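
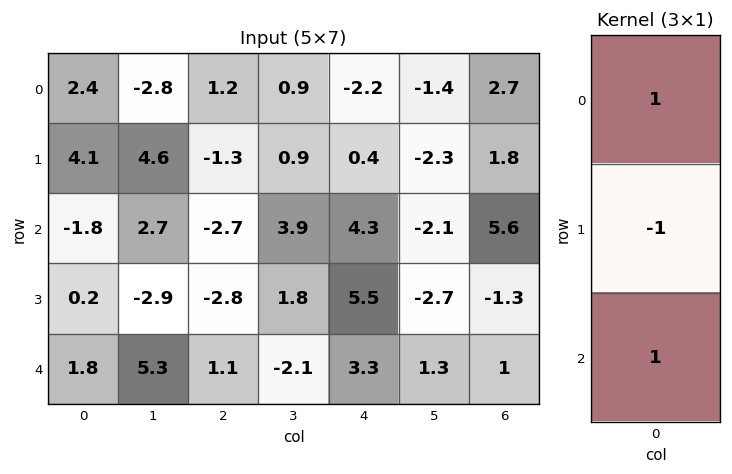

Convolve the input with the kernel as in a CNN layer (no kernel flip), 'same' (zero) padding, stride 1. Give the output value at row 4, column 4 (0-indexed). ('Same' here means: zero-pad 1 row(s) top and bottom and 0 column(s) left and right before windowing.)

The receptive field on the zero-padded input at this output position is [5.5 / 3.3 / 0]. Elementwise product with the kernel and sum: 5.5·1 + 3.3·-1 + 0·1.

2.2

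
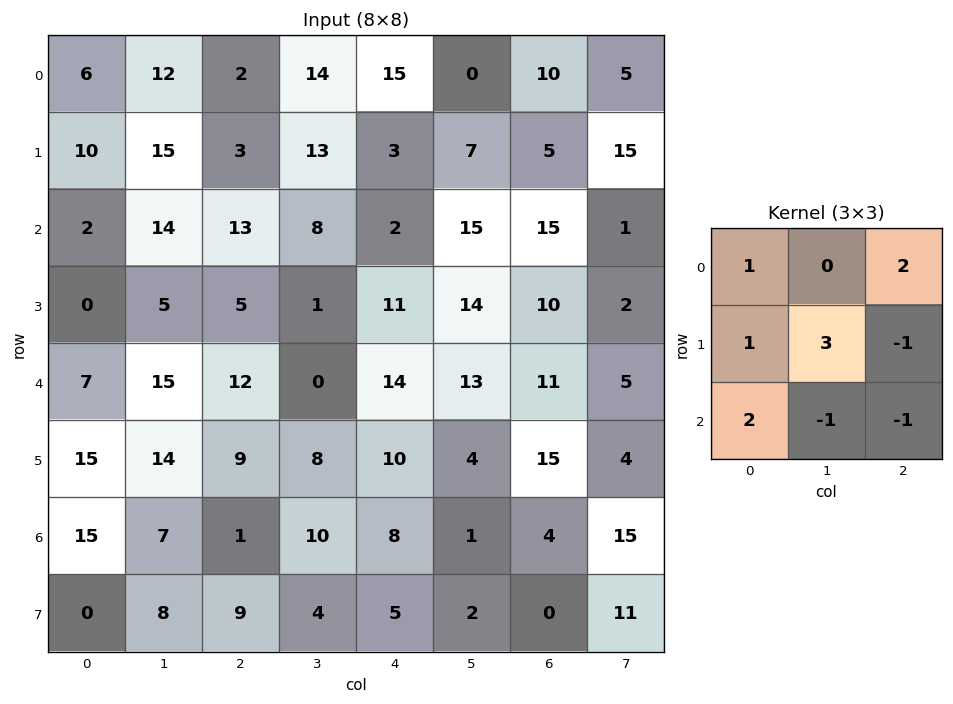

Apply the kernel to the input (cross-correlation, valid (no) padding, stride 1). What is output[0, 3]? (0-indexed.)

The receptive field on the input at this output position is [14 15 0 / 13 3 7 / 8 2 15]. Elementwise product with the kernel and sum: 14·1 + 0·2 + 13·1 + 3·3 + 7·-1 + 8·2 + 2·-1 + 15·-1.

28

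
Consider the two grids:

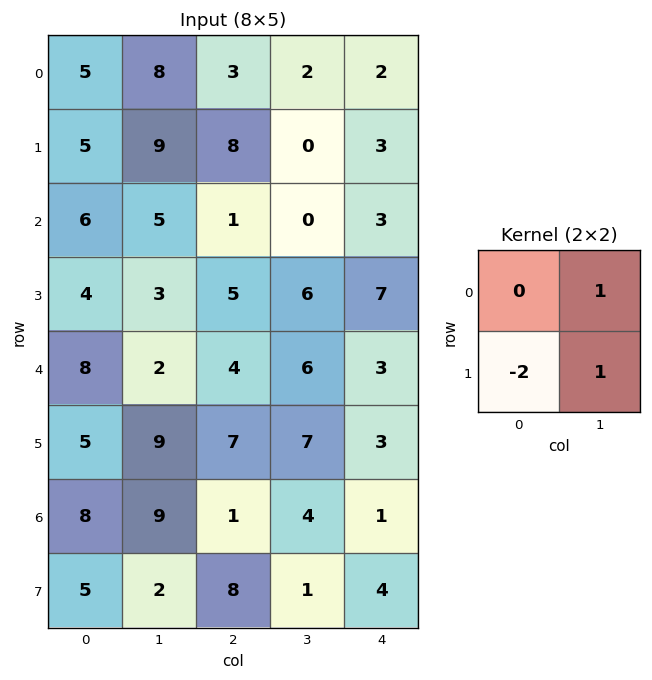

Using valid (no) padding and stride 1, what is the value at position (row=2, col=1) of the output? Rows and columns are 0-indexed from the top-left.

The receptive field on the input at this output position is [5 1 / 3 5]. Elementwise product with the kernel and sum: 1·1 + 3·-2 + 5·1.

0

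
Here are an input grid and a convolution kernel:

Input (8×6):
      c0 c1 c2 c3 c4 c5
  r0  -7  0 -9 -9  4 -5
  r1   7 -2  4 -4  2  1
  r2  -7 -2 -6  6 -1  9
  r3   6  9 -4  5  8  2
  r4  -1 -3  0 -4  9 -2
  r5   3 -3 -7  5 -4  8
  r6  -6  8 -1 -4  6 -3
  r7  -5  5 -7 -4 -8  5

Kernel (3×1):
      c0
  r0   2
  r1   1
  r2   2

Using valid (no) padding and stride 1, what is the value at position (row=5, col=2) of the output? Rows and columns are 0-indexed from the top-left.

The receptive field on the input at this output position is [-7 / -1 / -7]. Elementwise product with the kernel and sum: -7·2 + -1·1 + -7·2.

-29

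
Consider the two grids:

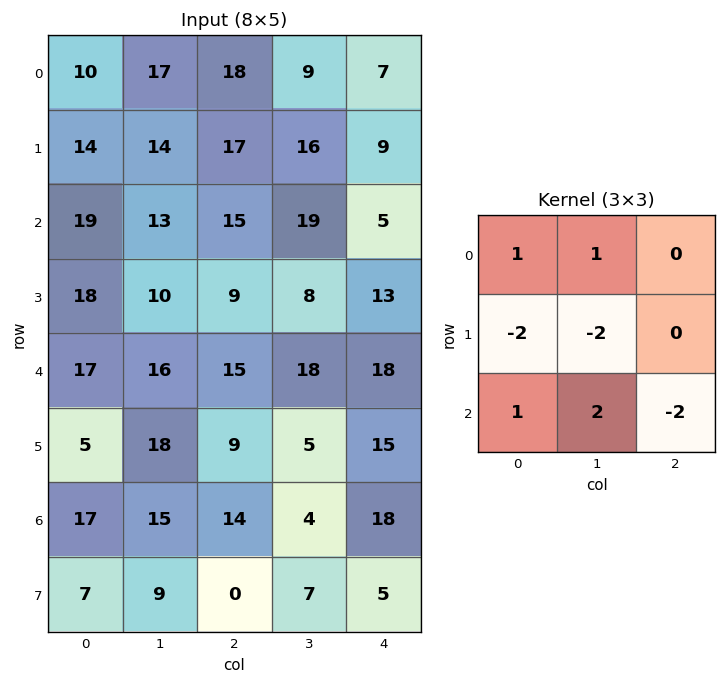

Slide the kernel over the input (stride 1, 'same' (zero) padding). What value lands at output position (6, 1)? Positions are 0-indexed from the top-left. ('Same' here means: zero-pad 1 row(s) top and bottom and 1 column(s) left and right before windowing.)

The receptive field on the zero-padded input at this output position is [5 18 9 / 17 15 14 / 7 9 0]. Elementwise product with the kernel and sum: 5·1 + 18·1 + 17·-2 + 15·-2 + 7·1 + 9·2 + 0·-2.

-16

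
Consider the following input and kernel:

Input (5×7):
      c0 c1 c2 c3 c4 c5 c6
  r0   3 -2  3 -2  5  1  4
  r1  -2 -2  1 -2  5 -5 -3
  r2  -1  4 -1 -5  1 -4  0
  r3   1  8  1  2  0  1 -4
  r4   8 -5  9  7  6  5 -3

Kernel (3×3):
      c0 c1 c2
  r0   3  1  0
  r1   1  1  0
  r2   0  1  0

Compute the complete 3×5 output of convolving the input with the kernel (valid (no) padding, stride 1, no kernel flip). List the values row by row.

Output[0,0]: The receptive field on the input at this output position is [3 -2 3 / -2 -2 1 / -1 4 -1]. Elementwise product with the kernel and sum: 3·3 + -2·1 + -2·1 + -2·1 + 4·1.

7 -5 1 3 12
3 -1 -3 -5 8
5 29 2 -6 5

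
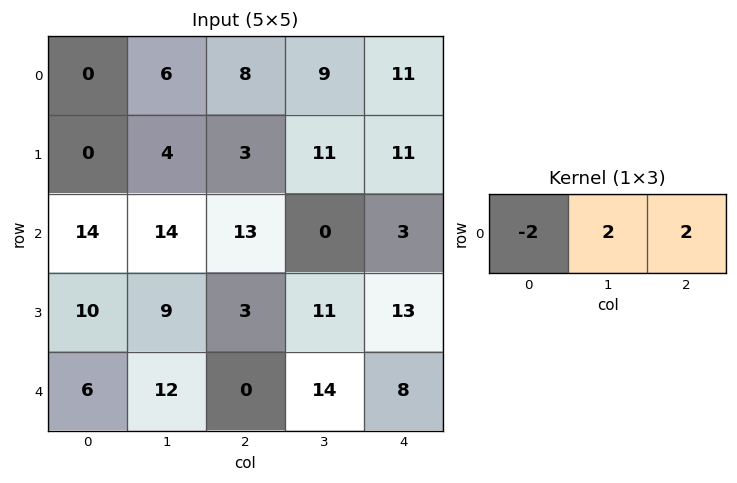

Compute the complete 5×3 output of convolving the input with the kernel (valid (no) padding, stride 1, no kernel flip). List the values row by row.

28 22 24
14 20 38
26 -2 -20
4 10 42
12 4 44

Output[0,0]: The receptive field on the input at this output position is [0 6 8]. Elementwise product with the kernel and sum: 0·-2 + 6·2 + 8·2.
Output[0,1]: The receptive field on the input at this output position is [6 8 9]. Elementwise product with the kernel and sum: 6·-2 + 8·2 + 9·2.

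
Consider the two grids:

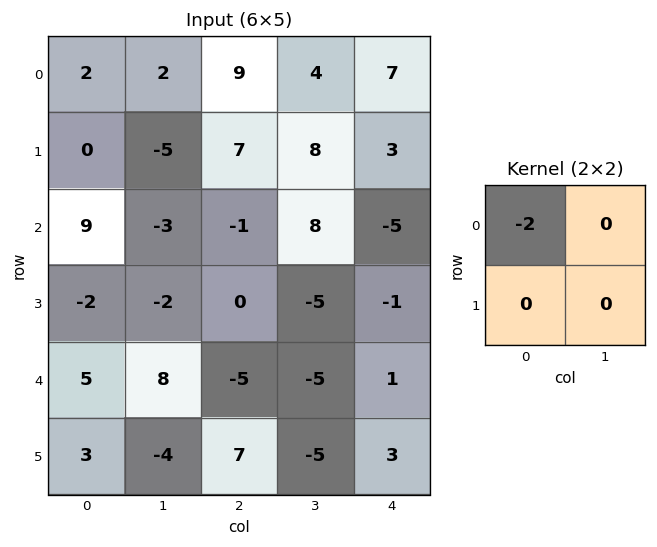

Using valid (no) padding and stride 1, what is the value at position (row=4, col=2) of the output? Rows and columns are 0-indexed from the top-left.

The receptive field on the input at this output position is [-5 -5 / 7 -5]. Elementwise product with the kernel and sum: -5·-2.

10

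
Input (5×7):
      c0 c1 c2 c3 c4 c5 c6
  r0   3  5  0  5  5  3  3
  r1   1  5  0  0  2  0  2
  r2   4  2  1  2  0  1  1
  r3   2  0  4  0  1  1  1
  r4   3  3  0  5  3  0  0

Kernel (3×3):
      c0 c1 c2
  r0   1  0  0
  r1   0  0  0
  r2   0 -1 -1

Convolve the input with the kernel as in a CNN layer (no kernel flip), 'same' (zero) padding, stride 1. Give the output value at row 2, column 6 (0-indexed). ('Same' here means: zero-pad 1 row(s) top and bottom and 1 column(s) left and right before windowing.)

-1

The receptive field on the zero-padded input at this output position is [0 2 0 / 1 1 0 / 1 1 0]. Elementwise product with the kernel and sum: 0·1 + 1·-1 + 0·-1.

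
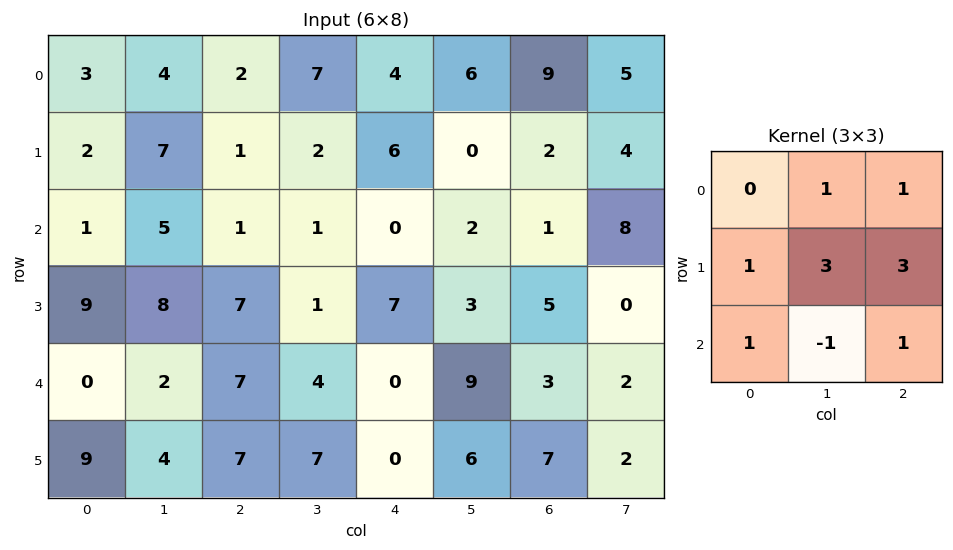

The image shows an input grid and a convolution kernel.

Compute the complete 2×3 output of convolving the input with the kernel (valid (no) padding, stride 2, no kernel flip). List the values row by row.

Output[0,0]: The receptive field on the input at this output position is [3 4 2 / 2 7 1 / 1 5 1]. Elementwise product with the kernel and sum: 4·1 + 2·1 + 2·1 + 7·3 + 1·3 + 1·1 + 5·-1 + 1·1.

29 36 26
65 35 28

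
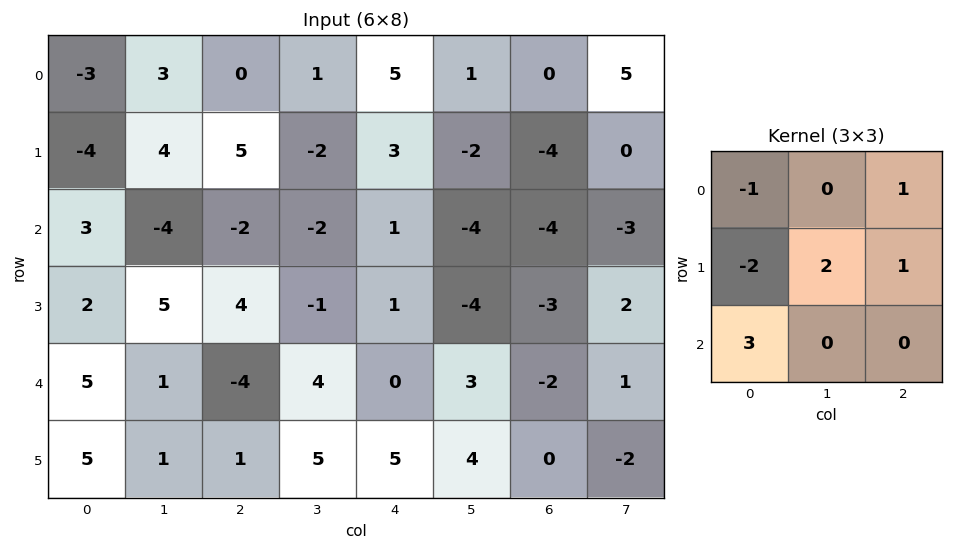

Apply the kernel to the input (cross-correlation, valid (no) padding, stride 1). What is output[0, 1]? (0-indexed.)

-14

The receptive field on the input at this output position is [3 0 1 / 4 5 -2 / -4 -2 -2]. Elementwise product with the kernel and sum: 3·-1 + 1·1 + 4·-2 + 5·2 + -2·1 + -4·3.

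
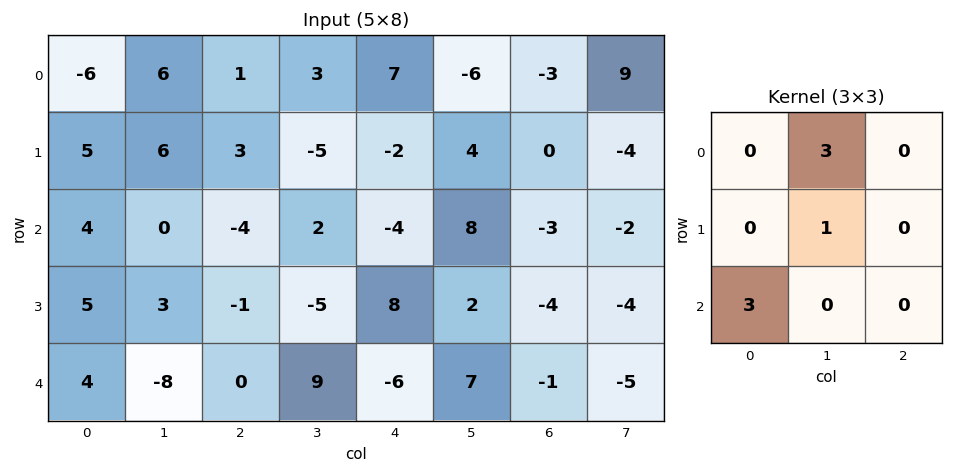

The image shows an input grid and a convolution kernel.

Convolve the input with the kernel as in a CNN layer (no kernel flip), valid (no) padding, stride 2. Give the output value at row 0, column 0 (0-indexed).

The receptive field on the input at this output position is [-6 6 1 / 5 6 3 / 4 0 -4]. Elementwise product with the kernel and sum: 6·3 + 6·1 + 4·3.

36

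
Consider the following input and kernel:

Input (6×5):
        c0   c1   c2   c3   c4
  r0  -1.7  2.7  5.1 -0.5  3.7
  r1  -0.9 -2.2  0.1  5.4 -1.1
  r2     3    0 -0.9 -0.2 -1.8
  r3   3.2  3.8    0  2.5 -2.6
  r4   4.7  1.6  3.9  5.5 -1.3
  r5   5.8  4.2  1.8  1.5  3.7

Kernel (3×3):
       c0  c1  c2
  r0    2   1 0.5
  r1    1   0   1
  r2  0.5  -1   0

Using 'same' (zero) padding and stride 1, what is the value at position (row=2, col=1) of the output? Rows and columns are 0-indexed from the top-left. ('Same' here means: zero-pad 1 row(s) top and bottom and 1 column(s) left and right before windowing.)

-4.05

The receptive field on the zero-padded input at this output position is [-0.9 -2.2 0.1 / 3 0 -0.9 / 3.2 3.8 0]. Elementwise product with the kernel and sum: -0.9·2 + -2.2·1 + 0.1·0.5 + 3·1 + -0.9·1 + 3.2·0.5 + 3.8·-1.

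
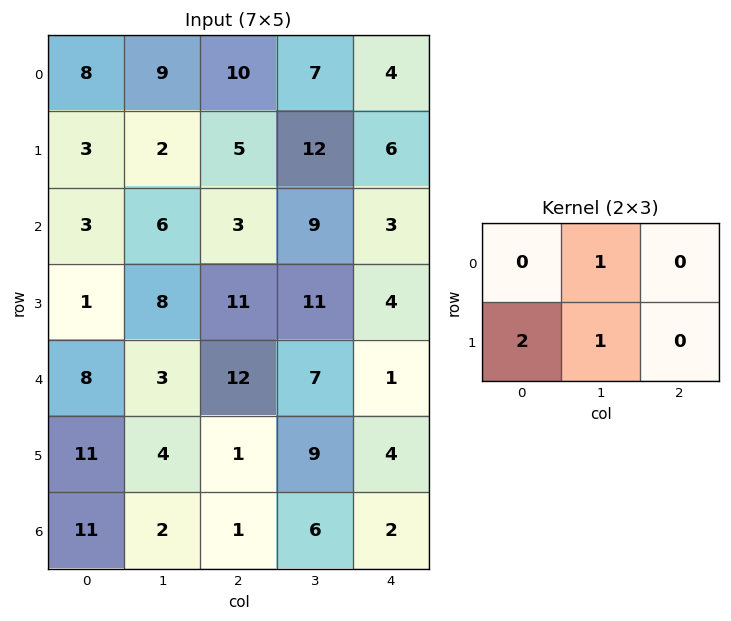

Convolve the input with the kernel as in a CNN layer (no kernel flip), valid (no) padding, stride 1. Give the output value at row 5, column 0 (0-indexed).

28

The receptive field on the input at this output position is [11 4 1 / 11 2 1]. Elementwise product with the kernel and sum: 4·1 + 11·2 + 2·1.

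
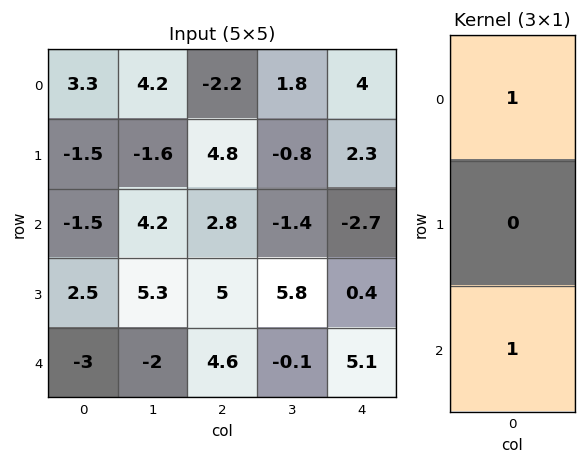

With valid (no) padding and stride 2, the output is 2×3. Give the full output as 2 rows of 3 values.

Output[0,0]: The receptive field on the input at this output position is [3.3 / -1.5 / -1.5]. Elementwise product with the kernel and sum: 3.3·1 + -1.5·1.

1.8 0.6 1.3
-4.5 7.4 2.4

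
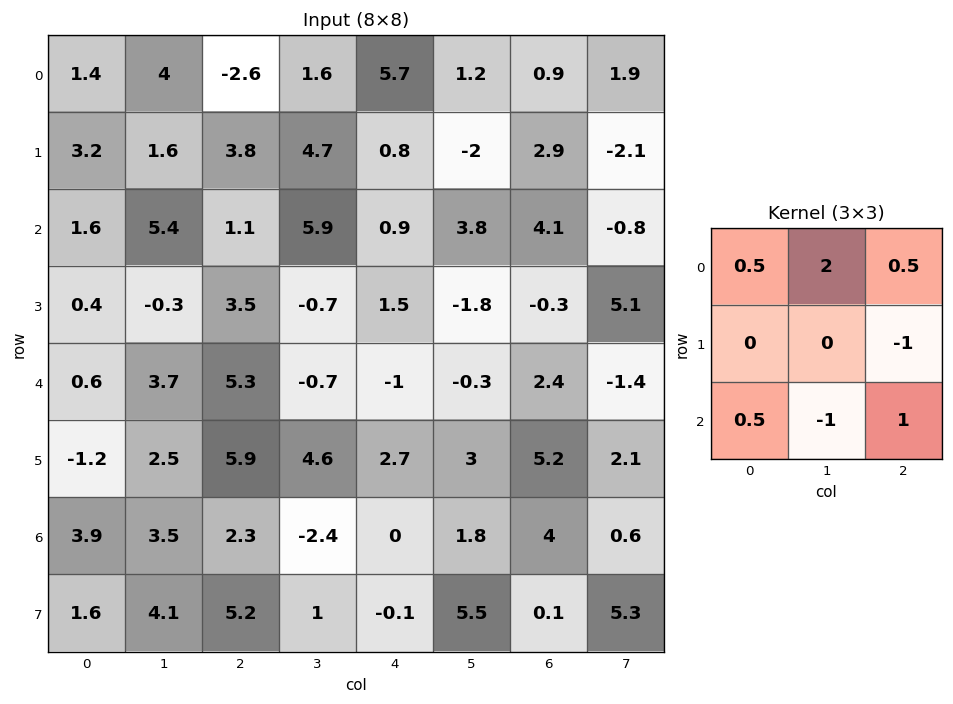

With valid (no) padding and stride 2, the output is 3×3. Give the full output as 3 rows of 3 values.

Output[0,0]: The receptive field on the input at this output position is [1.4 4 -2.6 / 3.2 1.6 3.8 / 1.6 5.4 1.1]. Elementwise product with the kernel and sum: 1.4·0.5 + 4·2 + -2.6·0.5 + 3.8·-1 + 1.6·0.5 + 5.4·-1 + 1.1·1.

0.1 -0.5 3.55
10.55 13.65 12.6
5.2 1.6 -2.9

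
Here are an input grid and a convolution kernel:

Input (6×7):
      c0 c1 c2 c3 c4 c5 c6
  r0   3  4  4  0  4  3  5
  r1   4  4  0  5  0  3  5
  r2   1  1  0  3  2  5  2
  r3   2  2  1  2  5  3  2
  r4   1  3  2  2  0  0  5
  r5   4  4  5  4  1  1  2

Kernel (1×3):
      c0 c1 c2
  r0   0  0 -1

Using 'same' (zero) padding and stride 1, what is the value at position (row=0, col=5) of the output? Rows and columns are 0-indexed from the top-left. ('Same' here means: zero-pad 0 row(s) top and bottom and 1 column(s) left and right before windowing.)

The receptive field on the zero-padded input at this output position is [4 3 5]. Elementwise product with the kernel and sum: 5·-1.

-5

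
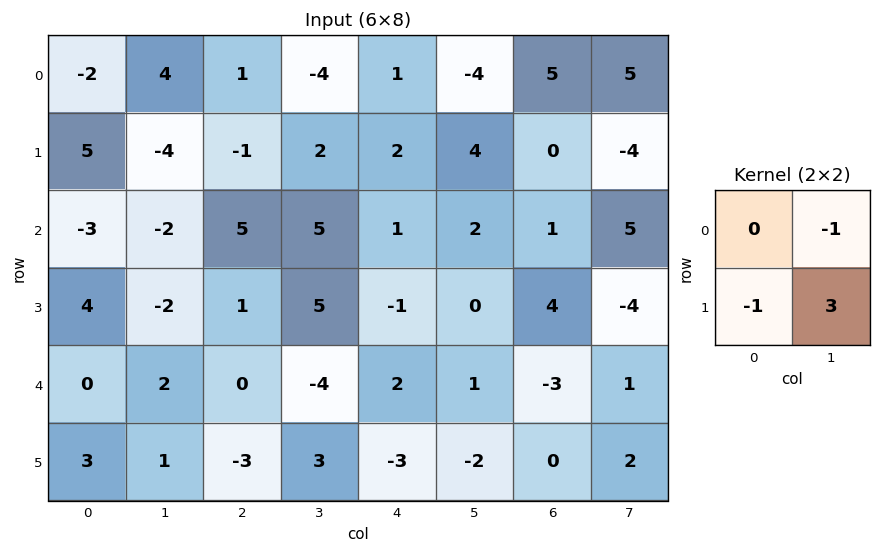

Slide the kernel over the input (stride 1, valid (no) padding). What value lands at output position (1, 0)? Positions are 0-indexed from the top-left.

The receptive field on the input at this output position is [5 -4 / -3 -2]. Elementwise product with the kernel and sum: -4·-1 + -3·-1 + -2·3.

1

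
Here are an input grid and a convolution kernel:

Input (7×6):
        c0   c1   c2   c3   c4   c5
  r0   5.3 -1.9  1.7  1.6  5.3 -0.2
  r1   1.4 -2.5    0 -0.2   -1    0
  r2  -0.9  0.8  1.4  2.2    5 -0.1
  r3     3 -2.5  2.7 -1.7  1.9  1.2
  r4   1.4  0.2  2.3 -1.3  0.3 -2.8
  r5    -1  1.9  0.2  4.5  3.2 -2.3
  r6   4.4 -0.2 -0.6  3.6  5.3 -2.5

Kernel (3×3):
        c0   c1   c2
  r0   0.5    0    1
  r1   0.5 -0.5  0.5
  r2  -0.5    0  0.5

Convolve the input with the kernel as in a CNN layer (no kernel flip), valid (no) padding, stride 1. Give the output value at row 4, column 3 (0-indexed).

The receptive field on the input at this output position is [-1.3 0.3 -2.8 / 4.5 3.2 -2.3 / 3.6 5.3 -2.5]. Elementwise product with the kernel and sum: -1.3·0.5 + -2.8·1 + 4.5·0.5 + 3.2·-0.5 + -2.3·0.5 + 3.6·-0.5 + -2.5·0.5.

-7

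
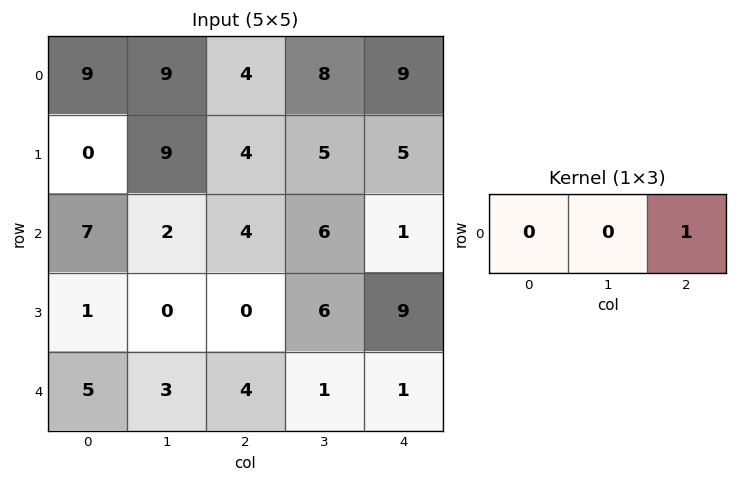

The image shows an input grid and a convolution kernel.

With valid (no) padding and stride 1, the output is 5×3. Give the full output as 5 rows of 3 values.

Output[0,0]: The receptive field on the input at this output position is [9 9 4]. Elementwise product with the kernel and sum: 4·1.

4 8 9
4 5 5
4 6 1
0 6 9
4 1 1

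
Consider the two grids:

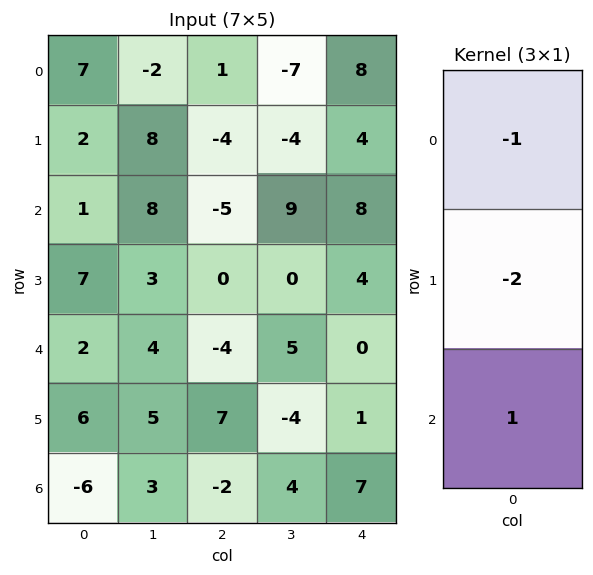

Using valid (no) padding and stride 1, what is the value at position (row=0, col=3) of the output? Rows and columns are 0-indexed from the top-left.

24

The receptive field on the input at this output position is [-7 / -4 / 9]. Elementwise product with the kernel and sum: -7·-1 + -4·-2 + 9·1.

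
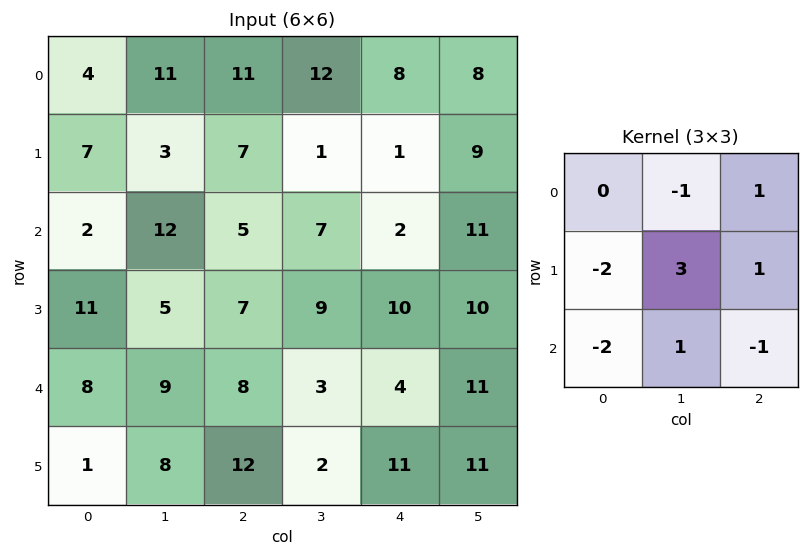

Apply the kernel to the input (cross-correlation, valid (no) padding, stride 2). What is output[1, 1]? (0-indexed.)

The receptive field on the input at this output position is [5 7 2 / 7 9 10 / 8 3 4]. Elementwise product with the kernel and sum: 7·-1 + 2·1 + 7·-2 + 9·3 + 10·1 + 8·-2 + 3·1 + 4·-1.

1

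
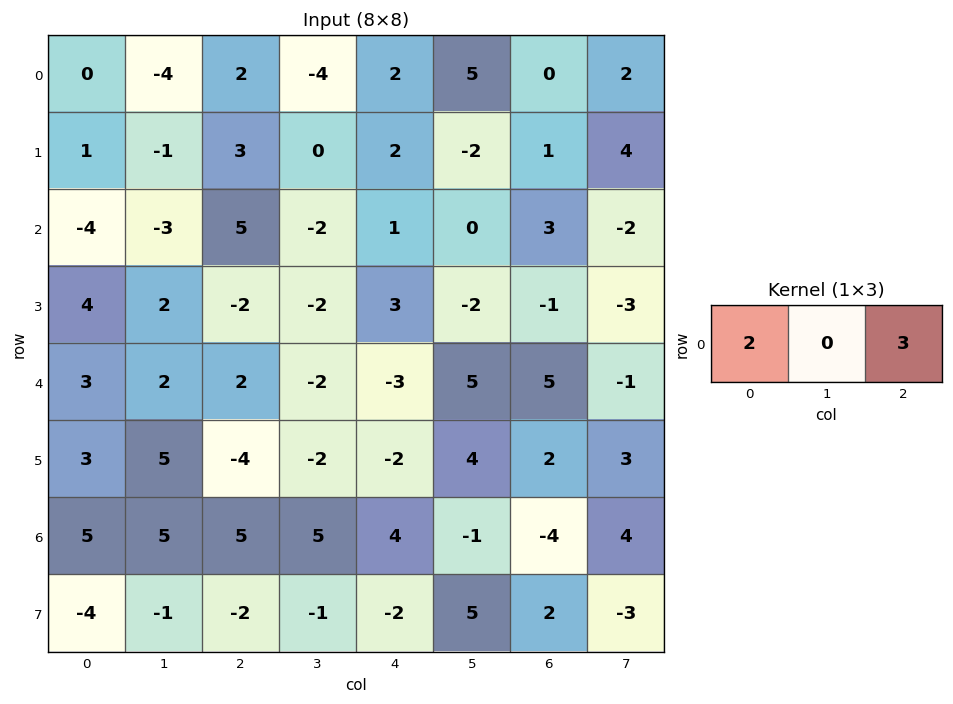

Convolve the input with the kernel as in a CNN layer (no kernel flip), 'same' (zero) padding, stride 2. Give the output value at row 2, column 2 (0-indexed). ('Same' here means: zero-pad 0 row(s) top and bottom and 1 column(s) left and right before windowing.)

The receptive field on the zero-padded input at this output position is [-2 -3 5]. Elementwise product with the kernel and sum: -2·2 + 5·3.

11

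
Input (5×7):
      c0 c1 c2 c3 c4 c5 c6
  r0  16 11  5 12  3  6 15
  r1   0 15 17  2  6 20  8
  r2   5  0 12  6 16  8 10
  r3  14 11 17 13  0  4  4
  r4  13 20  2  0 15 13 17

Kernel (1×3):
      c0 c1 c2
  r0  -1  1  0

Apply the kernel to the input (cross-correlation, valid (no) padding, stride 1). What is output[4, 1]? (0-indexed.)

-18

The receptive field on the input at this output position is [20 2 0]. Elementwise product with the kernel and sum: 20·-1 + 2·1.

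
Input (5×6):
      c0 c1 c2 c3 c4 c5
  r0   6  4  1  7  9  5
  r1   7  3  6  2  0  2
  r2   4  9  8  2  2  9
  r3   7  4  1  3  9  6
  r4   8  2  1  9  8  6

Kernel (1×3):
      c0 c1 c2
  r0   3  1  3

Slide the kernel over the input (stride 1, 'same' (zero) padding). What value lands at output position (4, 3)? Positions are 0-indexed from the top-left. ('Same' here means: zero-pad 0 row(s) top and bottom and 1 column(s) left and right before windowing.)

The receptive field on the zero-padded input at this output position is [1 9 8]. Elementwise product with the kernel and sum: 1·3 + 9·1 + 8·3.

36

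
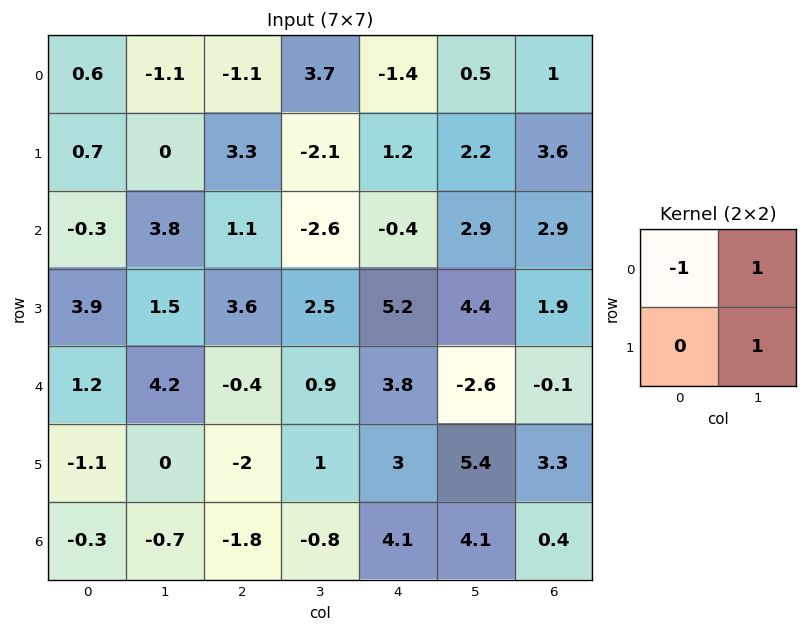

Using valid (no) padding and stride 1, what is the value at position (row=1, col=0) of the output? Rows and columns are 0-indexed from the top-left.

The receptive field on the input at this output position is [0.7 0 / -0.3 3.8]. Elementwise product with the kernel and sum: 0.7·-1 + 0·1 + 3.8·1.

3.1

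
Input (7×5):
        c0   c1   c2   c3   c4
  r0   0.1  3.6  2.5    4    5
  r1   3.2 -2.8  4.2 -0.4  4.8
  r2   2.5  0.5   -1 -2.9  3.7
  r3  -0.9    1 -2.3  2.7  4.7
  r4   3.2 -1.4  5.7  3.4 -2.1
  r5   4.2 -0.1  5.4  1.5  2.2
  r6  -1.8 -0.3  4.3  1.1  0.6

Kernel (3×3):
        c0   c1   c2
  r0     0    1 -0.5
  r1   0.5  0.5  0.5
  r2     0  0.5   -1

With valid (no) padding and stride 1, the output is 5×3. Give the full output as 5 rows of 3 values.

5.9 3.4 0.65
-1.1 -1.15 -6.25
-6.5 0.6 1.6
0.45 1.4 2.4
-3.95 8.45 8.95

Output[0,0]: The receptive field on the input at this output position is [0.1 3.6 2.5 / 3.2 -2.8 4.2 / 2.5 0.5 -1]. Elementwise product with the kernel and sum: 3.6·1 + 2.5·-0.5 + 3.2·0.5 + -2.8·0.5 + 4.2·0.5 + 0.5·0.5 + -1·-1.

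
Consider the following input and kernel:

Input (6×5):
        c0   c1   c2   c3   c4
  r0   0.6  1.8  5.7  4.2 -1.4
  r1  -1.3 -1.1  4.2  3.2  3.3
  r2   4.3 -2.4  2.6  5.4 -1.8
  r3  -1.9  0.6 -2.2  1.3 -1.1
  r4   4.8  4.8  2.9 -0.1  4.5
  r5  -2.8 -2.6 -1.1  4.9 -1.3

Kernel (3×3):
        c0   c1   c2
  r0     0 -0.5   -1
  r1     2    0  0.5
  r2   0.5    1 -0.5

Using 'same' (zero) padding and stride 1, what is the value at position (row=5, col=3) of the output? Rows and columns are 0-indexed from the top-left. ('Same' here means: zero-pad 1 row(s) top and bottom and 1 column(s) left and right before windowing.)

The receptive field on the zero-padded input at this output position is [2.9 -0.1 4.5 / -1.1 4.9 -1.3 / 0 0 0]. Elementwise product with the kernel and sum: -0.1·-0.5 + 4.5·-1 + -1.1·2 + -1.3·0.5 + 0·0.5 + 0·1 + 0·-0.5.

-7.3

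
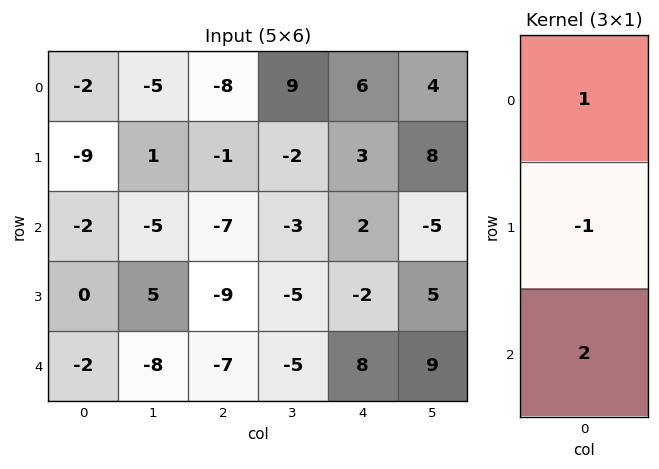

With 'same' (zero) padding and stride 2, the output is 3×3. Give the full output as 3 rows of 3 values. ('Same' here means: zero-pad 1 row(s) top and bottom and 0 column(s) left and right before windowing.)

Output[0,0]: The receptive field on the zero-padded input at this output position is [0 / -2 / -9]. Elementwise product with the kernel and sum: 0·1 + -2·-1 + -9·2.
Output[0,1]: The receptive field on the zero-padded input at this output position is [0 / -8 / -1]. Elementwise product with the kernel and sum: 0·1 + -8·-1 + -1·2.

-16 6 0
-7 -12 -3
2 -2 -10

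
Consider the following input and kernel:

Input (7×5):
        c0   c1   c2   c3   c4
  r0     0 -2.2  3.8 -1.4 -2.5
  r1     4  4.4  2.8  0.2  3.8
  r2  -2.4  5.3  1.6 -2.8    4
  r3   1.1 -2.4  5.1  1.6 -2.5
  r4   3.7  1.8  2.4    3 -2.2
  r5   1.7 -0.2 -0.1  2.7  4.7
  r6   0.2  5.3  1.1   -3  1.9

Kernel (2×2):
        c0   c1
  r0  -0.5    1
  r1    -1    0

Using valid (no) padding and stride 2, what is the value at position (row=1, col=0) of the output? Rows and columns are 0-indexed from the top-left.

The receptive field on the input at this output position is [-2.4 5.3 / 1.1 -2.4]. Elementwise product with the kernel and sum: -2.4·-0.5 + 5.3·1 + 1.1·-1.

5.4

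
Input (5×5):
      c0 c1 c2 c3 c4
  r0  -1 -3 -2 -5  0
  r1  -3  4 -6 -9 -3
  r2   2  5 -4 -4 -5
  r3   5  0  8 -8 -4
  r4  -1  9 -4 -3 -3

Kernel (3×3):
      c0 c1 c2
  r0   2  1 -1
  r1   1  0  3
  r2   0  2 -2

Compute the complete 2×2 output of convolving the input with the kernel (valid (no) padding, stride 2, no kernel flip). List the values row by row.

Output[0,0]: The receptive field on the input at this output position is [-1 -3 -2 / -3 4 -6 / 2 5 -4]. Elementwise product with the kernel and sum: -1·2 + -3·1 + -2·-1 + -3·1 + -6·3 + 5·2 + -4·-2.
Output[0,1]: The receptive field on the input at this output position is [-2 -5 0 / -6 -9 -3 / -4 -4 -5]. Elementwise product with the kernel and sum: -2·2 + -5·1 + 0·-1 + -6·1 + -3·3 + -4·2 + -5·-2.

-6 -22
68 -11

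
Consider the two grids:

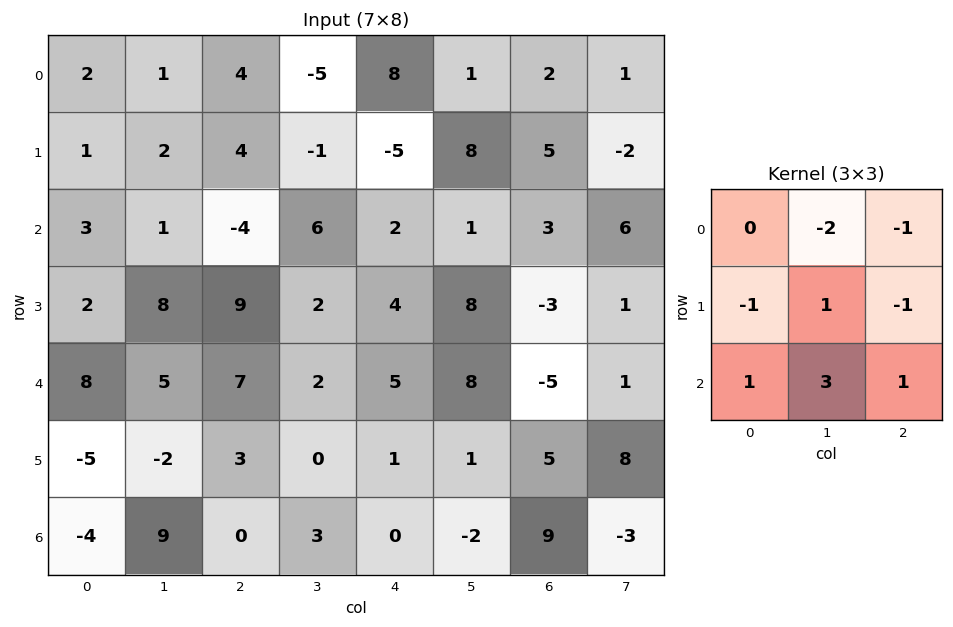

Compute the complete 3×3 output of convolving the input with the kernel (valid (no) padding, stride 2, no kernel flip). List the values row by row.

-7 18 12
29 -7 26
6 -4 -13

Output[0,0]: The receptive field on the input at this output position is [2 1 4 / 1 2 4 / 3 1 -4]. Elementwise product with the kernel and sum: 1·-2 + 4·-1 + 1·-1 + 2·1 + 4·-1 + 3·1 + 1·3 + -4·1.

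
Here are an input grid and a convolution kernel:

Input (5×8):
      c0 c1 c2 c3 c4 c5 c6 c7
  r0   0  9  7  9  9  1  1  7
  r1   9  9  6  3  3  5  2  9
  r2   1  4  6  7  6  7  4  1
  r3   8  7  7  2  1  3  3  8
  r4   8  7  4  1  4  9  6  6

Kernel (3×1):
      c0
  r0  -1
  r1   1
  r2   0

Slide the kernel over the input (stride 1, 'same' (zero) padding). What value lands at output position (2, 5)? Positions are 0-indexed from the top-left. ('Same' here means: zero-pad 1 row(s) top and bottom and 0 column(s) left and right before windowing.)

2

The receptive field on the zero-padded input at this output position is [5 / 7 / 3]. Elementwise product with the kernel and sum: 5·-1 + 7·1.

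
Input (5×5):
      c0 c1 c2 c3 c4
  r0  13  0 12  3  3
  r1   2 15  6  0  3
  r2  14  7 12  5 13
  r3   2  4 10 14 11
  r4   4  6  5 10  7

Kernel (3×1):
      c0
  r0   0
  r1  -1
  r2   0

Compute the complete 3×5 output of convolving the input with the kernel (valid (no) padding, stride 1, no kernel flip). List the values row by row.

Output[0,0]: The receptive field on the input at this output position is [13 / 2 / 14]. Elementwise product with the kernel and sum: 2·-1.
Output[0,1]: The receptive field on the input at this output position is [0 / 15 / 7]. Elementwise product with the kernel and sum: 15·-1.

-2 -15 -6 0 -3
-14 -7 -12 -5 -13
-2 -4 -10 -14 -11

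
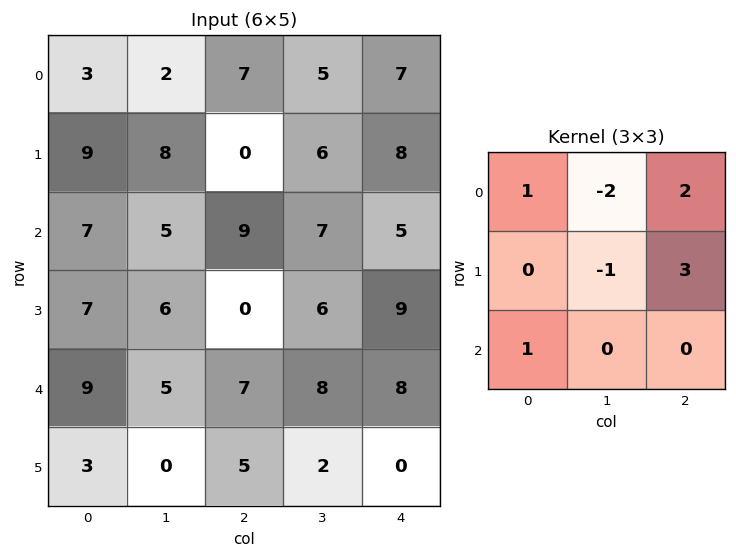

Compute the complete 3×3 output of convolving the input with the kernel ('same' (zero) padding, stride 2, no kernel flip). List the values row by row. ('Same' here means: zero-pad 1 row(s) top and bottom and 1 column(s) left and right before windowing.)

3 16 -1
6 38 -9
4 35 -18

Output[0,0]: The receptive field on the zero-padded input at this output position is [0 0 0 / 0 3 2 / 0 9 8]. Elementwise product with the kernel and sum: 0·1 + 0·-2 + 0·2 + 3·-1 + 2·3 + 0·1.
Output[0,1]: The receptive field on the zero-padded input at this output position is [0 0 0 / 2 7 5 / 8 0 6]. Elementwise product with the kernel and sum: 0·1 + 0·-2 + 0·2 + 7·-1 + 5·3 + 8·1.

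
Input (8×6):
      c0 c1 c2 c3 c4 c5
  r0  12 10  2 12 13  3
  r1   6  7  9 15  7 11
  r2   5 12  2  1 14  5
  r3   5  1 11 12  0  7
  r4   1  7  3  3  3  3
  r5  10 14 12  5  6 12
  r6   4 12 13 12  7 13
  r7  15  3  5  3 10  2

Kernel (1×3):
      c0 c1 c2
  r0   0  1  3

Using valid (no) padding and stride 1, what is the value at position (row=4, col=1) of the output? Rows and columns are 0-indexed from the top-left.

The receptive field on the input at this output position is [7 3 3]. Elementwise product with the kernel and sum: 3·1 + 3·3.

12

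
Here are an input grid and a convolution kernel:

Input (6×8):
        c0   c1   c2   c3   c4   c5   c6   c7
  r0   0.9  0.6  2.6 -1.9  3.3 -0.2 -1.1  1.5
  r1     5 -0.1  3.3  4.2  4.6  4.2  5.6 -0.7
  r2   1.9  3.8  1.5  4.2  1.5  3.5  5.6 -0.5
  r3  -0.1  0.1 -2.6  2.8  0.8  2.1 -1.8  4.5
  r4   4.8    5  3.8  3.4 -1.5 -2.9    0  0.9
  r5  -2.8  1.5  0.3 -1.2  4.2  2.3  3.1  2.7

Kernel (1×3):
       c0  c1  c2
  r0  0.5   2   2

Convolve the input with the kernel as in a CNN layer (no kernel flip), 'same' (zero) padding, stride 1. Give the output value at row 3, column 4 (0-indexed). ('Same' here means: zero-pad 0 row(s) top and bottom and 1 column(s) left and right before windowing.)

The receptive field on the zero-padded input at this output position is [2.8 0.8 2.1]. Elementwise product with the kernel and sum: 2.8·0.5 + 0.8·2 + 2.1·2.

7.2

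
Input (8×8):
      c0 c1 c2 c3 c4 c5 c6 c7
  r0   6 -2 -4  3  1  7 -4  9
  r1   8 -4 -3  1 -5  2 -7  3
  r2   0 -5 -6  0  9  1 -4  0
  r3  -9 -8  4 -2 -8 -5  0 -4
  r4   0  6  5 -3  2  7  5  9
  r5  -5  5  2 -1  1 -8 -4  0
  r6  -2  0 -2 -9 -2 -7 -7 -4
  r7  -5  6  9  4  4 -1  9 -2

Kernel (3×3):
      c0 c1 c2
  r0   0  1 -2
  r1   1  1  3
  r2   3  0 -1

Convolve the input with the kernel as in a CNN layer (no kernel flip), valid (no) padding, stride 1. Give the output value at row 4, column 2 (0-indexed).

The receptive field on the input at this output position is [5 -3 2 / 2 -1 1 / -2 -9 -2]. Elementwise product with the kernel and sum: -3·1 + 2·-2 + 2·1 + -1·1 + 1·3 + -2·3 + -2·-1.

-7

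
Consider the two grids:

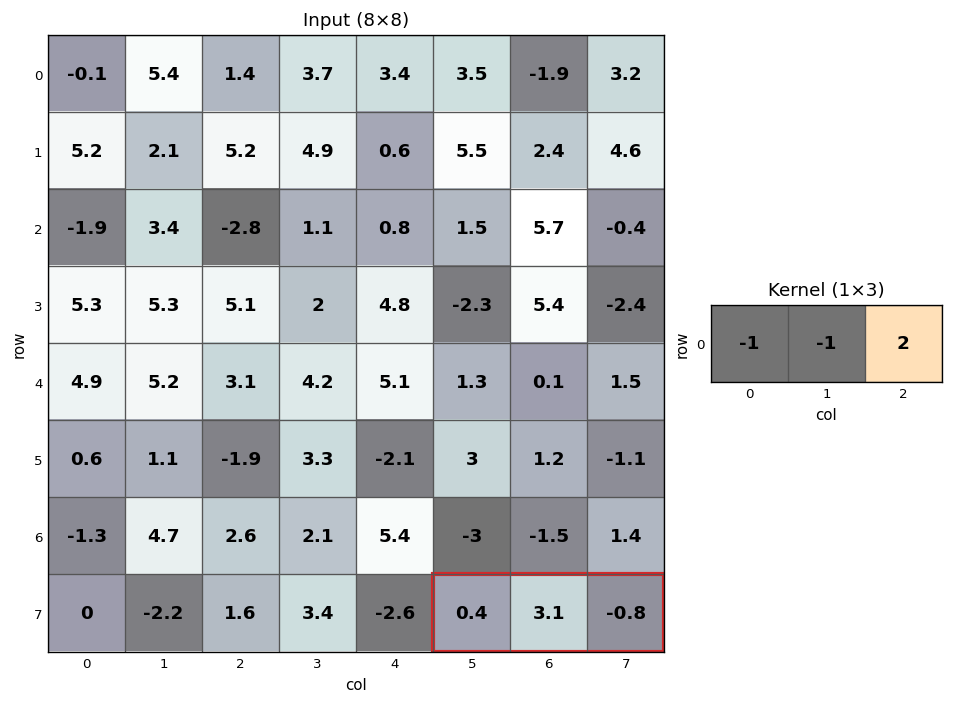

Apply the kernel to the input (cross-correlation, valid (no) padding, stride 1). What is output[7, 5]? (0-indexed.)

-5.1

The receptive field on the input at this output position is [0.4 3.1 -0.8]. Elementwise product with the kernel and sum: 0.4·-1 + 3.1·-1 + -0.8·2.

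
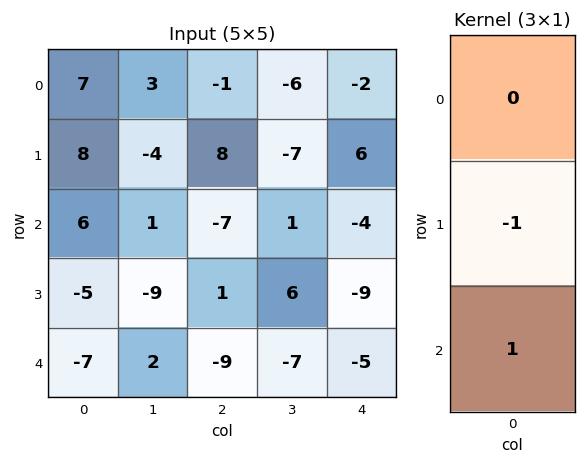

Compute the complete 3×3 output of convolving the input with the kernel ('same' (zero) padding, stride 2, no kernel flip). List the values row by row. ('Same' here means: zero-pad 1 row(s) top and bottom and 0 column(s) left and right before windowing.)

1 9 8
-11 8 -5
7 9 5

Output[0,0]: The receptive field on the zero-padded input at this output position is [0 / 7 / 8]. Elementwise product with the kernel and sum: 7·-1 + 8·1.
Output[0,1]: The receptive field on the zero-padded input at this output position is [0 / -1 / 8]. Elementwise product with the kernel and sum: -1·-1 + 8·1.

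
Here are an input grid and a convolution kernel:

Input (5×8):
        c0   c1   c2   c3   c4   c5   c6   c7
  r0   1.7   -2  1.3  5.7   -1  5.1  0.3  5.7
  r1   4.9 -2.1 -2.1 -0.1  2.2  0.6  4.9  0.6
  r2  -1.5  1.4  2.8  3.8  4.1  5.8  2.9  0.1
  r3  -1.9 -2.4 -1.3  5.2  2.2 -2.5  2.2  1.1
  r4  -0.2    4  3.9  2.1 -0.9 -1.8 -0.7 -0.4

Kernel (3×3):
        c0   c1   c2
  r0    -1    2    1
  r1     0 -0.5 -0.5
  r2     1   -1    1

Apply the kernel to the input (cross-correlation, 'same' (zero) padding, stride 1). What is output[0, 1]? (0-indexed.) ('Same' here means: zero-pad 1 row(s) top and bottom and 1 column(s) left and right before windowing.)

5.25

The receptive field on the zero-padded input at this output position is [0 0 0 / 1.7 -2 1.3 / 4.9 -2.1 -2.1]. Elementwise product with the kernel and sum: 0·-1 + 0·2 + 0·1 + -2·-0.5 + 1.3·-0.5 + 4.9·1 + -2.1·-1 + -2.1·1.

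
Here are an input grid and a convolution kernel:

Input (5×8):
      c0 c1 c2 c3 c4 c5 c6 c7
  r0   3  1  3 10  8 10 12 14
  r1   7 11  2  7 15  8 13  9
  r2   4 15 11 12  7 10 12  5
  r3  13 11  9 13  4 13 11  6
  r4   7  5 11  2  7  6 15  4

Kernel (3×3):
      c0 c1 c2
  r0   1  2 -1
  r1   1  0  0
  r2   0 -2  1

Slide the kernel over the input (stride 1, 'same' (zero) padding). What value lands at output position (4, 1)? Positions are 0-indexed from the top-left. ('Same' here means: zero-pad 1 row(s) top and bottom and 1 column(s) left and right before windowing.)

33

The receptive field on the zero-padded input at this output position is [13 11 9 / 7 5 11 / 0 0 0]. Elementwise product with the kernel and sum: 13·1 + 11·2 + 9·-1 + 7·1 + 0·-2 + 0·1.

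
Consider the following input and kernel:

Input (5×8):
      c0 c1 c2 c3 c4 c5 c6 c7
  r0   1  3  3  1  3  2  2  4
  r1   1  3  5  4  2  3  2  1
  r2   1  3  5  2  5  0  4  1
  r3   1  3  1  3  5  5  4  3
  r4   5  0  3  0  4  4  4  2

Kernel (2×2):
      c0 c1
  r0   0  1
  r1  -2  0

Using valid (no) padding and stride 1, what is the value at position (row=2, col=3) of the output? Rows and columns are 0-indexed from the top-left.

-1

The receptive field on the input at this output position is [2 5 / 3 5]. Elementwise product with the kernel and sum: 5·1 + 3·-2.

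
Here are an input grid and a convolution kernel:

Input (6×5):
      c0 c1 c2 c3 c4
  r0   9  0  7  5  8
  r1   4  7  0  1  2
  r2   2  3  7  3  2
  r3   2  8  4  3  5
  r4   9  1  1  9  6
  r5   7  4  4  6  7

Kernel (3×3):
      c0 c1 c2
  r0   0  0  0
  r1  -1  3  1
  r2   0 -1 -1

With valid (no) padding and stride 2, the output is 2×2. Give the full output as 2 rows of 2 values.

Output[0,0]: The receptive field on the input at this output position is [9 0 7 / 4 7 0 / 2 3 7]. Elementwise product with the kernel and sum: 4·-1 + 7·3 + 0·1 + 3·-1 + 7·-1.
Output[0,1]: The receptive field on the input at this output position is [7 5 8 / 0 1 2 / 7 3 2]. Elementwise product with the kernel and sum: 0·-1 + 1·3 + 2·1 + 3·-1 + 2·-1.

7 0
24 -5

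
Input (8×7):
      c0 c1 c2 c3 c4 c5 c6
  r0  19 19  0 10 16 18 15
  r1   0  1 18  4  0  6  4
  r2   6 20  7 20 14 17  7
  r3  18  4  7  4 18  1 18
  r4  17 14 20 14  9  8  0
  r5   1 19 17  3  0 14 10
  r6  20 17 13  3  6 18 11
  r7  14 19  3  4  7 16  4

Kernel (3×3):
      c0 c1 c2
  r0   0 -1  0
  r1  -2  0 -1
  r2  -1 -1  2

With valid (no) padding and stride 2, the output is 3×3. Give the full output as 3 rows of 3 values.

Output[0,0]: The receptive field on the input at this output position is [19 19 0 / 0 1 18 / 6 20 7]. Elementwise product with the kernel and sum: 19·-1 + 0·-2 + 18·-1 + 6·-1 + 20·-1 + 7·2.

-49 -45 -39
-54 -68 -88
-44 -52 -20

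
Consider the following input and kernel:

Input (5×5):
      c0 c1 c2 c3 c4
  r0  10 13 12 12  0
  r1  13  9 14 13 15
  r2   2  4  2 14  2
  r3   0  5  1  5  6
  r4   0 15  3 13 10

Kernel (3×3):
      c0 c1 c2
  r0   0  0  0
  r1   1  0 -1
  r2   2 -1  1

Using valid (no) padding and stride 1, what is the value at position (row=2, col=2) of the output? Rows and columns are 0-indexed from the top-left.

-2

The receptive field on the input at this output position is [2 14 2 / 1 5 6 / 3 13 10]. Elementwise product with the kernel and sum: 1·1 + 6·-1 + 3·2 + 13·-1 + 10·1.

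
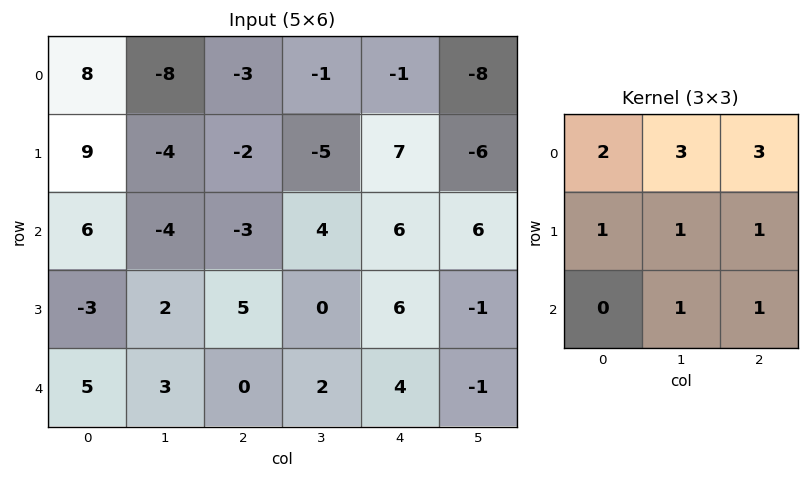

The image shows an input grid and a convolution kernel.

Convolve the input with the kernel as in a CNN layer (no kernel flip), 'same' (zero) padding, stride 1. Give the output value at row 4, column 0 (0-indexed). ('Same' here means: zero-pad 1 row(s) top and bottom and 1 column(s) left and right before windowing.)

5

The receptive field on the zero-padded input at this output position is [0 -3 2 / 0 5 3 / 0 0 0]. Elementwise product with the kernel and sum: 0·2 + -3·3 + 2·3 + 0·1 + 5·1 + 3·1 + 0·1 + 0·1.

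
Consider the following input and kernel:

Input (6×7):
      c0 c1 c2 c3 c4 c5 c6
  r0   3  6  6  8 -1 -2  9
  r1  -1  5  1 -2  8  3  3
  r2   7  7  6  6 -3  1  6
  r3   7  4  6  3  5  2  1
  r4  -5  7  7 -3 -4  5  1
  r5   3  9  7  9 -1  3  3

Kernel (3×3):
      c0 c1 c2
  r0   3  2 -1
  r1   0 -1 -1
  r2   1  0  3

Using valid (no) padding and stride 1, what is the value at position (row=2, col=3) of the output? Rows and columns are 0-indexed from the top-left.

16

The receptive field on the input at this output position is [6 -3 1 / 3 5 2 / -3 -4 5]. Elementwise product with the kernel and sum: 6·3 + -3·2 + 1·-1 + 5·-1 + 2·-1 + -3·1 + 5·3.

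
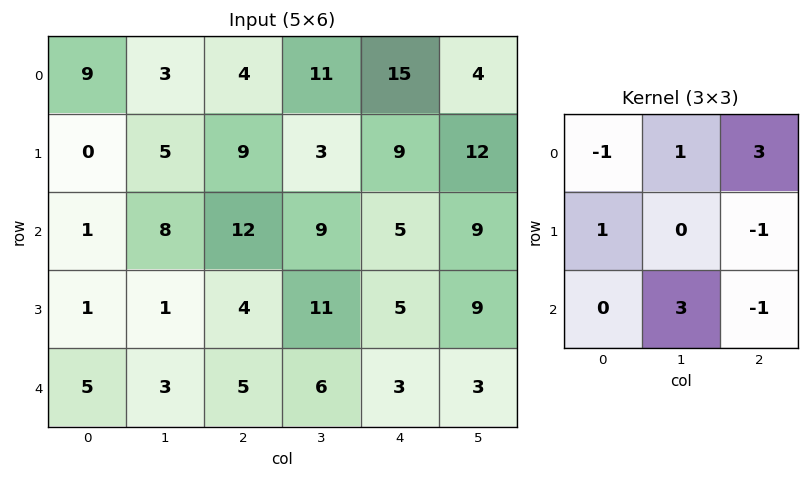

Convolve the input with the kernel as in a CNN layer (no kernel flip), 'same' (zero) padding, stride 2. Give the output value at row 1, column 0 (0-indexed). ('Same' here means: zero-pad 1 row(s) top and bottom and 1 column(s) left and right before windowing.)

9

The receptive field on the zero-padded input at this output position is [0 0 5 / 0 1 8 / 0 1 1]. Elementwise product with the kernel and sum: 0·-1 + 0·1 + 5·3 + 0·1 + 8·-1 + 1·3 + 1·-1.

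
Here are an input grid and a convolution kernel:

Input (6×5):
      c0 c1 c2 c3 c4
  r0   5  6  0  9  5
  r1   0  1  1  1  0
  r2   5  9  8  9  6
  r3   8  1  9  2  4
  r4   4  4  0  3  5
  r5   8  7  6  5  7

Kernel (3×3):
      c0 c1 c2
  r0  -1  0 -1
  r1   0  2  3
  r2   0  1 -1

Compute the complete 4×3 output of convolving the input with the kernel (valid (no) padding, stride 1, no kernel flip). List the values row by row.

Output[0,0]: The receptive field on the input at this output position is [5 6 0 / 0 1 1 / 5 9 8]. Elementwise product with the kernel and sum: 5·-1 + 0·-1 + 1·2 + 1·3 + 9·1 + 8·-1.

1 -11 0
33 48 33
20 3 0
-8 7 6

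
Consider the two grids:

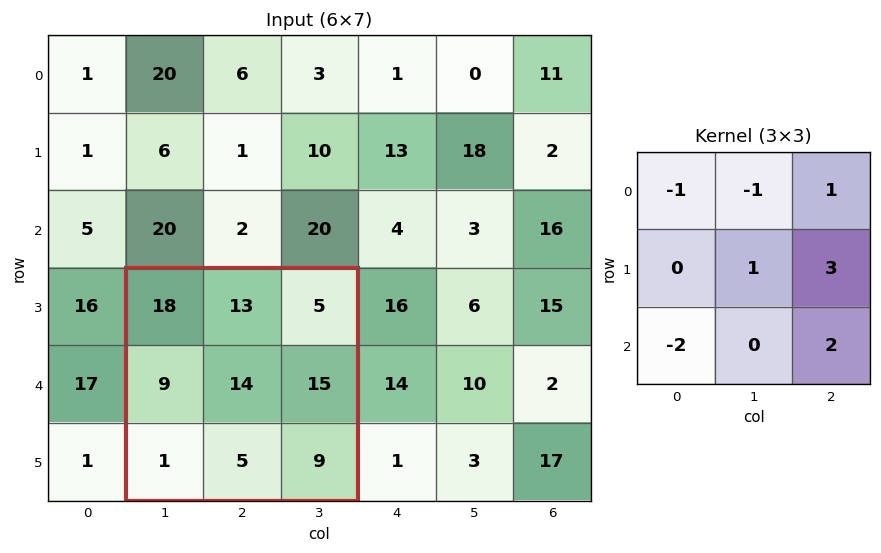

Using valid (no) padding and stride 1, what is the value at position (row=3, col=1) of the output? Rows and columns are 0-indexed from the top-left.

49

The receptive field on the input at this output position is [18 13 5 / 9 14 15 / 1 5 9]. Elementwise product with the kernel and sum: 18·-1 + 13·-1 + 5·1 + 14·1 + 15·3 + 1·-2 + 9·2.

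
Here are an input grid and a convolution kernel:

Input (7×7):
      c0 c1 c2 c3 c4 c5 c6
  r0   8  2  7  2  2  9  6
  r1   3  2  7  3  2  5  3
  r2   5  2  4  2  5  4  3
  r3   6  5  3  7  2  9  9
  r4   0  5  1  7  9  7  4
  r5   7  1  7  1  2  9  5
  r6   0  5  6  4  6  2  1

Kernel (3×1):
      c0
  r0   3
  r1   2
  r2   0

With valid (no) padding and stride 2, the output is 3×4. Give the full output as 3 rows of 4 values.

Output[0,0]: The receptive field on the input at this output position is [8 / 3 / 5]. Elementwise product with the kernel and sum: 8·3 + 3·2.

30 35 10 24
27 18 19 27
14 17 31 22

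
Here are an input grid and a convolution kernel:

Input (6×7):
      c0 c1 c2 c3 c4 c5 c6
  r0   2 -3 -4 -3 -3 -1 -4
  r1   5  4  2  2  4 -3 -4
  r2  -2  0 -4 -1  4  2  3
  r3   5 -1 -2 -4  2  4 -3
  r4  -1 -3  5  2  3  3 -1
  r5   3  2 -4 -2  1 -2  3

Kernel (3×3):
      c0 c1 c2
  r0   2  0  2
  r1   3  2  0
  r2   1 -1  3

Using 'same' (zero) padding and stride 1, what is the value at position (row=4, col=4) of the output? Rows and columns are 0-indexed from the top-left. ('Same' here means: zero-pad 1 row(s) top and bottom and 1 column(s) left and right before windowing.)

3

The receptive field on the zero-padded input at this output position is [-4 2 4 / 2 3 3 / -2 1 -2]. Elementwise product with the kernel and sum: -4·2 + 4·2 + 2·3 + 3·2 + -2·1 + 1·-1 + -2·3.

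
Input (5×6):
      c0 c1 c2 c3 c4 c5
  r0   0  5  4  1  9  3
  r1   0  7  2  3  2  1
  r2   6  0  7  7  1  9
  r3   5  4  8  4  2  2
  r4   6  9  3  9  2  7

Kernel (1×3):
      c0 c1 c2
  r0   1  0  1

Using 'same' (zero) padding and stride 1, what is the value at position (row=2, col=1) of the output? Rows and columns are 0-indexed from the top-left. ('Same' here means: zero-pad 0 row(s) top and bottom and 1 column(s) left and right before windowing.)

13

The receptive field on the zero-padded input at this output position is [6 0 7]. Elementwise product with the kernel and sum: 6·1 + 7·1.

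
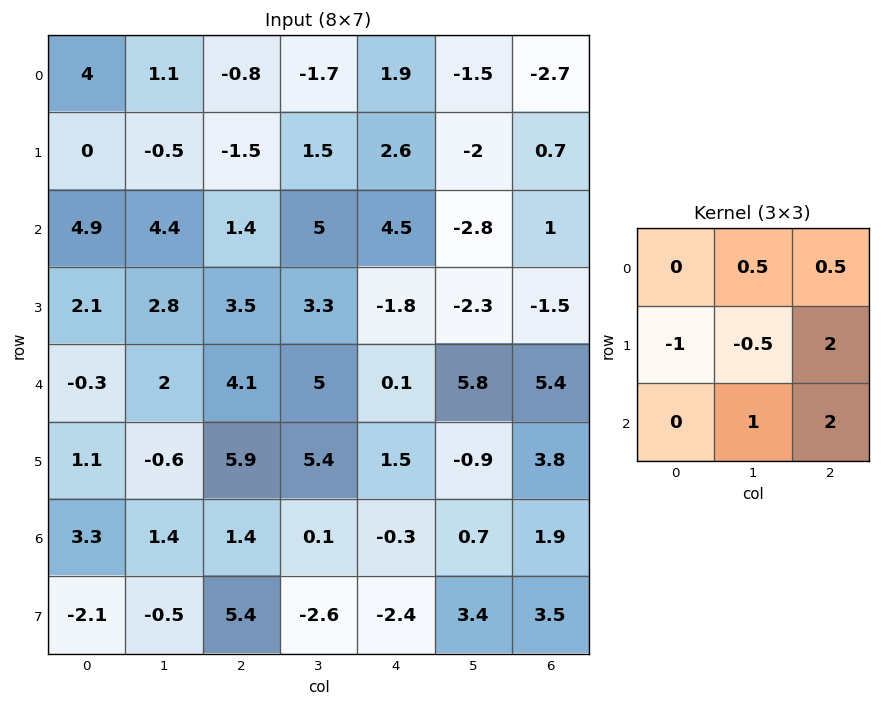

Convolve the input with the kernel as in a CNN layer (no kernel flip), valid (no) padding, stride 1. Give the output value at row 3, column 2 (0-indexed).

The receptive field on the input at this output position is [3.5 3.3 -1.8 / 4.1 5 0.1 / 5.9 5.4 1.5]. Elementwise product with the kernel and sum: 3.3·0.5 + -1.8·0.5 + 4.1·-1 + 5·-0.5 + 0.1·2 + 5.4·1 + 1.5·2.

2.75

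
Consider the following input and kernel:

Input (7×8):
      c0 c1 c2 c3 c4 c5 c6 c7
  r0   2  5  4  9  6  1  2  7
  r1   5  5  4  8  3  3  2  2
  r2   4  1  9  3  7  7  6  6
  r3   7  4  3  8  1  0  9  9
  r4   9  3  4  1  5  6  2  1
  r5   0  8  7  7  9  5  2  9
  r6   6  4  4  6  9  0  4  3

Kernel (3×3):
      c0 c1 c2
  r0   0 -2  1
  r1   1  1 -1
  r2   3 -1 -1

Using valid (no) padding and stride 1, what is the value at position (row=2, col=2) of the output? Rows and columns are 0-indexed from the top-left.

17

The receptive field on the input at this output position is [9 3 7 / 3 8 1 / 4 1 5]. Elementwise product with the kernel and sum: 3·-2 + 7·1 + 3·1 + 8·1 + 1·-1 + 4·3 + 1·-1 + 5·-1.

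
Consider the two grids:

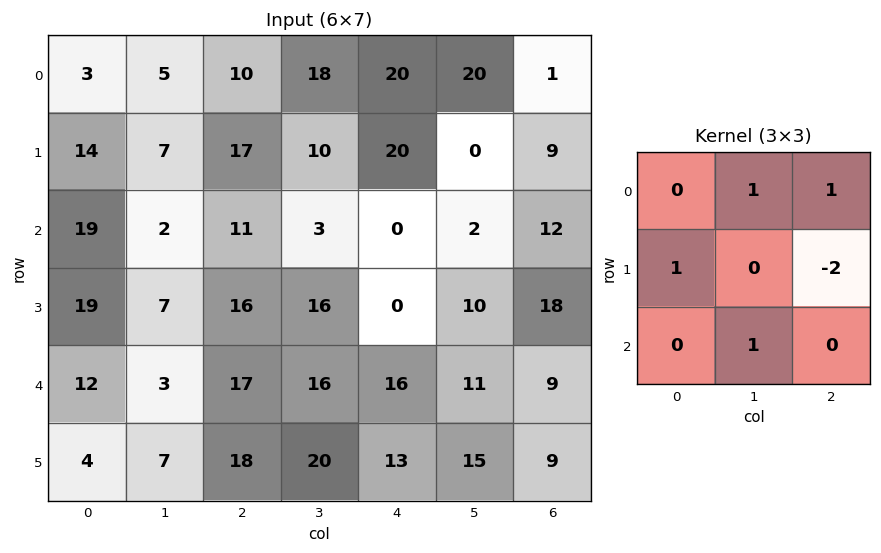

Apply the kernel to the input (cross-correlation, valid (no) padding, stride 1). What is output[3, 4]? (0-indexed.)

The receptive field on the input at this output position is [0 10 18 / 16 11 9 / 13 15 9]. Elementwise product with the kernel and sum: 10·1 + 18·1 + 16·1 + 9·-2 + 15·1.

41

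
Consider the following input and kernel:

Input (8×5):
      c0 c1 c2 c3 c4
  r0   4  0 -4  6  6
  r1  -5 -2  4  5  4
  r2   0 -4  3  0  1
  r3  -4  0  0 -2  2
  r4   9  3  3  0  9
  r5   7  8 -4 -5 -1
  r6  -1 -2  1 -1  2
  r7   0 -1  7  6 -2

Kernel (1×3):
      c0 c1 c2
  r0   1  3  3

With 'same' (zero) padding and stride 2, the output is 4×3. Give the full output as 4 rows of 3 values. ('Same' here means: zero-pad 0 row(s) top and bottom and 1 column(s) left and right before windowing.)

12 6 24
-12 5 3
36 12 27
-9 -2 5

Output[0,0]: The receptive field on the zero-padded input at this output position is [0 4 0]. Elementwise product with the kernel and sum: 0·1 + 4·3 + 0·3.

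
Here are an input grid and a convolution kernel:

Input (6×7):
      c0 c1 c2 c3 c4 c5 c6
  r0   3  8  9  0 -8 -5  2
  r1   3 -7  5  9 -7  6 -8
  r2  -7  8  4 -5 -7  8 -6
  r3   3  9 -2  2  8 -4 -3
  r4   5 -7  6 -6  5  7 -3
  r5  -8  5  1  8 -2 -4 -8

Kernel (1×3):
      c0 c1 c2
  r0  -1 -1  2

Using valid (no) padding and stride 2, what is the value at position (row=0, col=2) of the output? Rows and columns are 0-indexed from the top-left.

17

The receptive field on the input at this output position is [-8 -5 2]. Elementwise product with the kernel and sum: -8·-1 + -5·-1 + 2·2.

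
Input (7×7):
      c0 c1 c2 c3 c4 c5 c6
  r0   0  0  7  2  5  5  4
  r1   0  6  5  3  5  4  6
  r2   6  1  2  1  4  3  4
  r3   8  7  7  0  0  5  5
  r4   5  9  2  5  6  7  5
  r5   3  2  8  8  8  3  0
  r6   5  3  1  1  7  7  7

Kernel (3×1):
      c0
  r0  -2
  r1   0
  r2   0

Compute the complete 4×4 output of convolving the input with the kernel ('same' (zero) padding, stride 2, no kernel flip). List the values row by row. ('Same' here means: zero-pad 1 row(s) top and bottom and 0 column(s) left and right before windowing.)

0 0 0 0
0 -10 -10 -12
-16 -14 0 -10
-6 -16 -16 0

Output[0,0]: The receptive field on the zero-padded input at this output position is [0 / 0 / 0]. Elementwise product with the kernel and sum: 0·-2.
Output[0,1]: The receptive field on the zero-padded input at this output position is [0 / 7 / 5]. Elementwise product with the kernel and sum: 0·-2.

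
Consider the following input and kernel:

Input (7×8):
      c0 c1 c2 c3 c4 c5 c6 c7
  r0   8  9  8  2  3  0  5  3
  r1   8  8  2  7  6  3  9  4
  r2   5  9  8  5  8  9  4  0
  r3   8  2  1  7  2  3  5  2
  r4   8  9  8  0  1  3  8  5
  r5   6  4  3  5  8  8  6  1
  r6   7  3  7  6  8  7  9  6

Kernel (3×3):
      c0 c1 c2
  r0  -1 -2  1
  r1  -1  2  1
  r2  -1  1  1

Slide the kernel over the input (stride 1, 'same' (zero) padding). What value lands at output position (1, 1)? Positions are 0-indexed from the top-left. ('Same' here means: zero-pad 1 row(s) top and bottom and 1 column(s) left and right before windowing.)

The receptive field on the zero-padded input at this output position is [8 9 8 / 8 8 2 / 5 9 8]. Elementwise product with the kernel and sum: 8·-1 + 9·-2 + 8·1 + 8·-1 + 8·2 + 2·1 + 5·-1 + 9·1 + 8·1.

4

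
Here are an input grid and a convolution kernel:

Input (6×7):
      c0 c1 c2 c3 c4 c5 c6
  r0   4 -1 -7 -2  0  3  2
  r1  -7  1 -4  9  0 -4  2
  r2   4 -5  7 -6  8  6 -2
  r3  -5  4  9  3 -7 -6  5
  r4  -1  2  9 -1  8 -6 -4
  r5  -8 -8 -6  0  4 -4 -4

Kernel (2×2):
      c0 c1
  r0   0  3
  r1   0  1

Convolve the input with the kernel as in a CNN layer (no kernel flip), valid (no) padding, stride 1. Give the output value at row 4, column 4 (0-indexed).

The receptive field on the input at this output position is [8 -6 / 4 -4]. Elementwise product with the kernel and sum: -6·3 + -4·1.

-22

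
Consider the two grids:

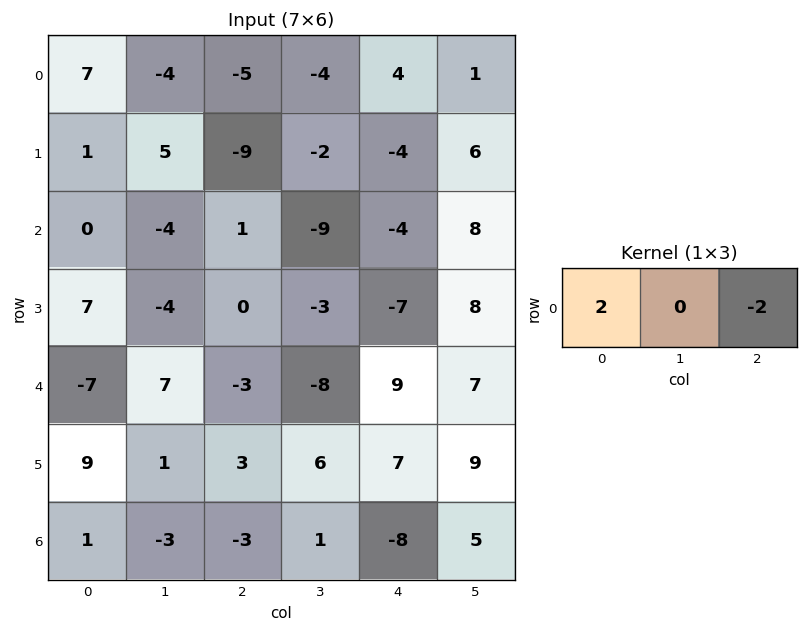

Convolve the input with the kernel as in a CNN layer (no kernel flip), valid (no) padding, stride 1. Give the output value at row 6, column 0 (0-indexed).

The receptive field on the input at this output position is [1 -3 -3]. Elementwise product with the kernel and sum: 1·2 + -3·-2.

8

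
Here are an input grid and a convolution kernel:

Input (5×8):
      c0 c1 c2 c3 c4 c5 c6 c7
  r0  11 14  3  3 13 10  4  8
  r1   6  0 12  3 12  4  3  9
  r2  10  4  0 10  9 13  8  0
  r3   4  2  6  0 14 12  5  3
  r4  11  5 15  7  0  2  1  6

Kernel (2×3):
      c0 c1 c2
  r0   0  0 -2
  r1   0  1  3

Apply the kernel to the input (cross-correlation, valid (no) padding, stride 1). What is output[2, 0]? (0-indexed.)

The receptive field on the input at this output position is [10 4 0 / 4 2 6]. Elementwise product with the kernel and sum: 0·-2 + 2·1 + 6·3.

20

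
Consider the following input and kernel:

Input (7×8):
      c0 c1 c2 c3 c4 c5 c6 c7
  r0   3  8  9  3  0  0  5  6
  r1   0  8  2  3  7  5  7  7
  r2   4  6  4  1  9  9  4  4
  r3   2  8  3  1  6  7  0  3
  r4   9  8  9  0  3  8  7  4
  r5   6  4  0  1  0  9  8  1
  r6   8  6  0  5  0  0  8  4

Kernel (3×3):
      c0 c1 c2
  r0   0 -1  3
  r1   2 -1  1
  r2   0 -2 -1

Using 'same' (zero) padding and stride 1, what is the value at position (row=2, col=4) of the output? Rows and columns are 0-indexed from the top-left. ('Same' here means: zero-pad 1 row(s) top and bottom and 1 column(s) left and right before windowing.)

The receptive field on the zero-padded input at this output position is [3 7 5 / 1 9 9 / 1 6 7]. Elementwise product with the kernel and sum: 7·-1 + 5·3 + 1·2 + 9·-1 + 9·1 + 6·-2 + 7·-1.

-9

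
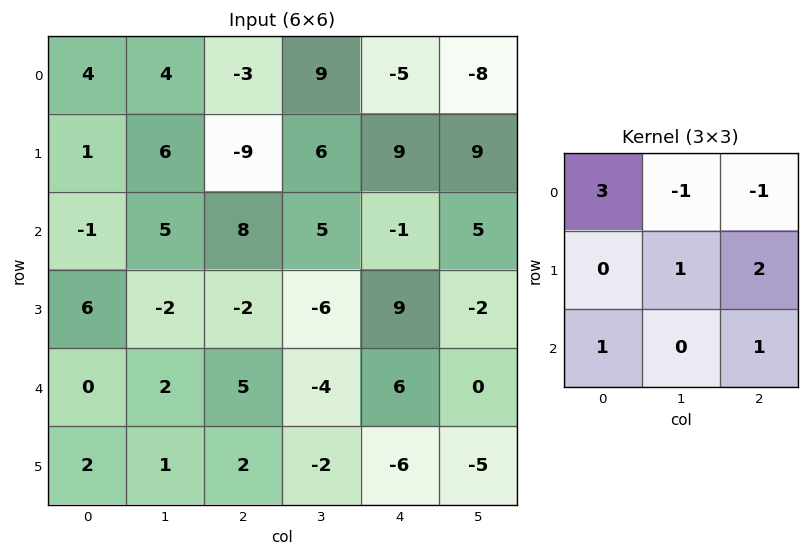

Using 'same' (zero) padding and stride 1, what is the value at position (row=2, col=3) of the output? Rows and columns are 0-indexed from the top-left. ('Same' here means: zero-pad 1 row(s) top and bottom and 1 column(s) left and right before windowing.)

-32

The receptive field on the zero-padded input at this output position is [-9 6 9 / 8 5 -1 / -2 -6 9]. Elementwise product with the kernel and sum: -9·3 + 6·-1 + 9·-1 + 5·1 + -1·2 + -2·1 + 9·1.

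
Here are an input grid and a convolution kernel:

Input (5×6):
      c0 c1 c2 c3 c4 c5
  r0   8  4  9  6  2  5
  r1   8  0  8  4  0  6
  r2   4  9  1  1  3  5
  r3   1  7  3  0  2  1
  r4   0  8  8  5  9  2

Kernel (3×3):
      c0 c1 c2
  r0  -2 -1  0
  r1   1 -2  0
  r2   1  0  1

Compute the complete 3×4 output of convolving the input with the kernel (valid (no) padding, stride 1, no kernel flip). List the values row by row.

-7 -23 -20 -4
-26 6 -16 -12
-22 -5 17 -2

Output[0,0]: The receptive field on the input at this output position is [8 4 9 / 8 0 8 / 4 9 1]. Elementwise product with the kernel and sum: 8·-2 + 4·-1 + 8·1 + 0·-2 + 4·1 + 1·1.
Output[0,1]: The receptive field on the input at this output position is [4 9 6 / 0 8 4 / 9 1 1]. Elementwise product with the kernel and sum: 4·-2 + 9·-1 + 0·1 + 8·-2 + 9·1 + 1·1.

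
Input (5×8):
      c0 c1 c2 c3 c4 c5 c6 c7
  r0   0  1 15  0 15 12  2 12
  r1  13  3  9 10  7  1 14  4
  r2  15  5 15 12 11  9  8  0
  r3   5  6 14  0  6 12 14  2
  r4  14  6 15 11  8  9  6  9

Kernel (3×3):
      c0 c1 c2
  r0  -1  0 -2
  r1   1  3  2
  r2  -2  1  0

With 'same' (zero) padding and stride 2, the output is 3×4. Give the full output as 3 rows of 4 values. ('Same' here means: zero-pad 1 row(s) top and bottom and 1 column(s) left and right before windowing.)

15 49 56 54
54 53 57 14
42 67 29 29

Output[0,0]: The receptive field on the zero-padded input at this output position is [0 0 0 / 0 0 1 / 0 13 3]. Elementwise product with the kernel and sum: 0·-1 + 0·-2 + 0·1 + 0·3 + 1·2 + 0·-2 + 13·1.
Output[0,1]: The receptive field on the zero-padded input at this output position is [0 0 0 / 1 15 0 / 3 9 10]. Elementwise product with the kernel and sum: 0·-1 + 0·-2 + 1·1 + 15·3 + 0·2 + 3·-2 + 9·1.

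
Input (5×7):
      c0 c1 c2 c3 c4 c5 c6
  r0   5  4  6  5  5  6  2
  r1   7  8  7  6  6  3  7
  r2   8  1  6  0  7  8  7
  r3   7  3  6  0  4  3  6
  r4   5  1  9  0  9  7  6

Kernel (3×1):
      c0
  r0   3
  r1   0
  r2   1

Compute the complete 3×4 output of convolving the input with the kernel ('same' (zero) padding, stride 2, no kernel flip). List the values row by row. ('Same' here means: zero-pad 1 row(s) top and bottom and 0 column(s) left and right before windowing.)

Output[0,0]: The receptive field on the zero-padded input at this output position is [0 / 5 / 7]. Elementwise product with the kernel and sum: 0·3 + 7·1.
Output[0,1]: The receptive field on the zero-padded input at this output position is [0 / 6 / 7]. Elementwise product with the kernel and sum: 0·3 + 7·1.

7 7 6 7
28 27 22 27
21 18 12 18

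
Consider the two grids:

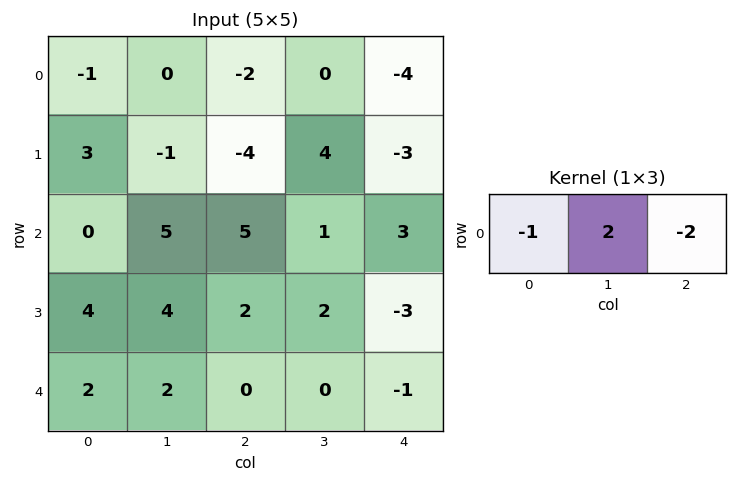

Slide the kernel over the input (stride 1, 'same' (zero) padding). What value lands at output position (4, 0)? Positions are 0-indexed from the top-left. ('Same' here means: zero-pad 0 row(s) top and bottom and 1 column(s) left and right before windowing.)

0

The receptive field on the zero-padded input at this output position is [0 2 2]. Elementwise product with the kernel and sum: 0·-1 + 2·2 + 2·-2.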